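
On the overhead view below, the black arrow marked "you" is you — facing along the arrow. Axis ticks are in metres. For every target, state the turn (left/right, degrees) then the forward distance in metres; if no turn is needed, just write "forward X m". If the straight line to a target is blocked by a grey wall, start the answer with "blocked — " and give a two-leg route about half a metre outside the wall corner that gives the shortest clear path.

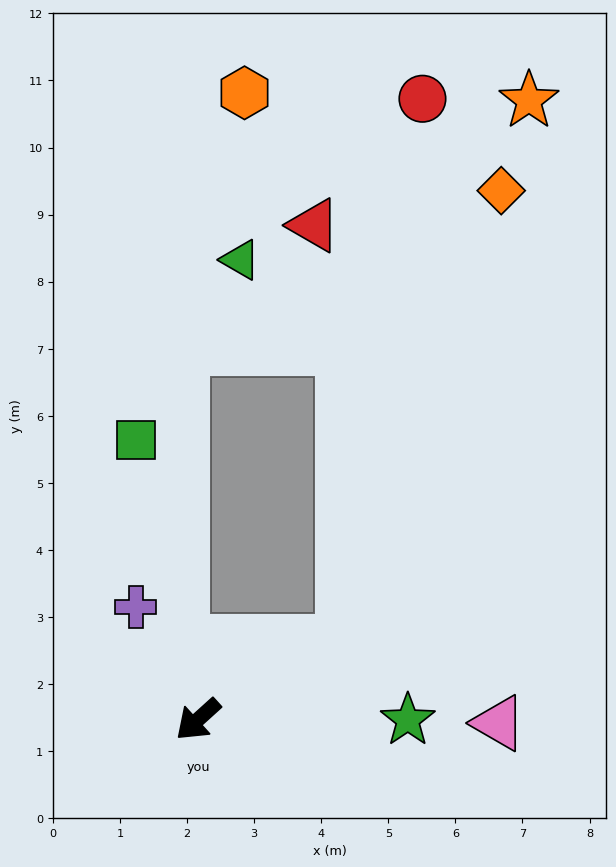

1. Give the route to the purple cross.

turn right 103°, forward 1.9 m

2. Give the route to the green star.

turn left 138°, forward 3.1 m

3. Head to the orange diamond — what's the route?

blocked — turn left 166°, forward 2.5 m, then turn left 43°, forward 7.1 m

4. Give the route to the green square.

turn right 120°, forward 4.3 m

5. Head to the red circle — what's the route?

blocked — turn left 166°, forward 2.5 m, then turn left 54°, forward 8.2 m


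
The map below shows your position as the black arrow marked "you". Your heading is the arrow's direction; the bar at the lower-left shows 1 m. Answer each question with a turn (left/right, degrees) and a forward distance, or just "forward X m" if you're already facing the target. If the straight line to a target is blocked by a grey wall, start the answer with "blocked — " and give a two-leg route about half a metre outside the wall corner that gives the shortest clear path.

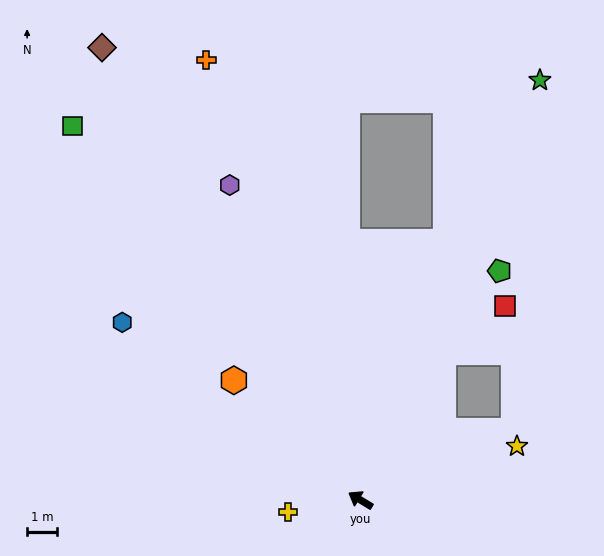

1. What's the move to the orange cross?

turn right 39°, forward 15.7 m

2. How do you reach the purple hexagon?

turn right 36°, forward 11.5 m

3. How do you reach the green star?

turn right 82°, forward 15.4 m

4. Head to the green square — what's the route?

turn right 21°, forward 15.9 m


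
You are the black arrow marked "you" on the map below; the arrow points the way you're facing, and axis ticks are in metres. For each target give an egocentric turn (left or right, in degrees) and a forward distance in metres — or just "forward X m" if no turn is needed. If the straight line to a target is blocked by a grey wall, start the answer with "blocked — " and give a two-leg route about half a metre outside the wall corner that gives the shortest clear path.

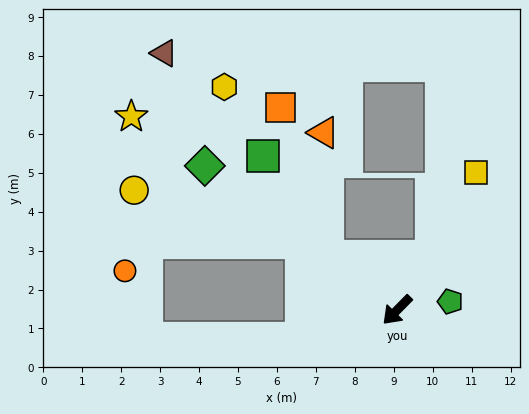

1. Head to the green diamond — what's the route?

turn right 82°, forward 6.2 m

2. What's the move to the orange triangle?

blocked — turn right 83°, forward 2.3 m, then turn right 51°, forward 3.2 m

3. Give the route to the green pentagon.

turn left 144°, forward 1.4 m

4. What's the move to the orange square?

blocked — turn right 83°, forward 2.3 m, then turn right 35°, forward 4.0 m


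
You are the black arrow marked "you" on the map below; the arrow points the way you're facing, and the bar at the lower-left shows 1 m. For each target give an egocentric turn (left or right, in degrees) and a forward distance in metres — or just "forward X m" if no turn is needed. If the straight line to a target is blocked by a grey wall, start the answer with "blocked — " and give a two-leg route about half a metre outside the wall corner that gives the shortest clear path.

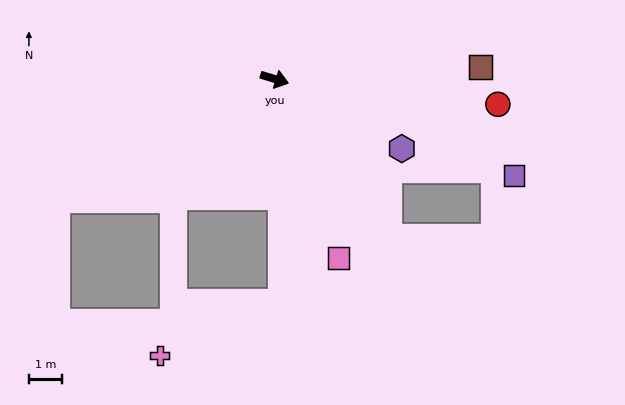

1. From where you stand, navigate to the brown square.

turn left 20°, forward 6.2 m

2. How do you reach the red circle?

turn left 10°, forward 6.8 m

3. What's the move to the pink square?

turn right 53°, forward 5.7 m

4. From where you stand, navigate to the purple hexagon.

turn right 12°, forward 4.4 m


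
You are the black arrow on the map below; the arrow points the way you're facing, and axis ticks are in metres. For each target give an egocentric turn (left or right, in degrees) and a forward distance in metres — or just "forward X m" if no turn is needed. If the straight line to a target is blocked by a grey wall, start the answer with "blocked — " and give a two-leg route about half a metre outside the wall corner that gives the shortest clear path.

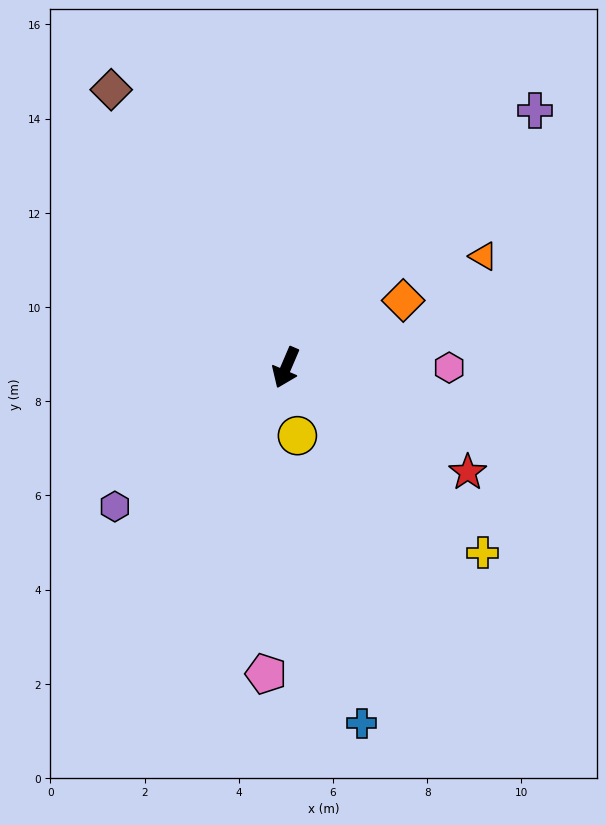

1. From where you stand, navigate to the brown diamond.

turn right 125°, forward 7.0 m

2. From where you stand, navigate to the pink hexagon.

turn left 113°, forward 3.5 m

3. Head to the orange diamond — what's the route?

turn left 143°, forward 2.9 m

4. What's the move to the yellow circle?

turn left 33°, forward 1.5 m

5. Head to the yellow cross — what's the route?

turn left 70°, forward 5.7 m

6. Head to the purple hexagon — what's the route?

turn right 28°, forward 4.7 m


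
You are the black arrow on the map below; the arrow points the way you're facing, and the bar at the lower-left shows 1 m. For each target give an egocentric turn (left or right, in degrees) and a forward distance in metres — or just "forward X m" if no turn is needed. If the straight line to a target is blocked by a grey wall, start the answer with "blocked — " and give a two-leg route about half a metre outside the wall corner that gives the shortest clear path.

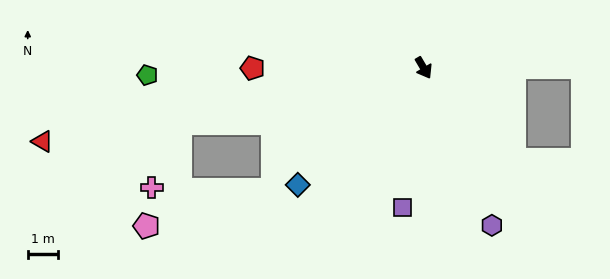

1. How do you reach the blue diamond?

turn right 78°, forward 5.8 m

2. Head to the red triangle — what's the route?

turn right 110°, forward 13.0 m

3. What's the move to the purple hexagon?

turn right 7°, forward 5.8 m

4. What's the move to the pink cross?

blocked — turn right 108°, forward 8.4 m, then turn left 54°, forward 2.4 m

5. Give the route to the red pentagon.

turn right 120°, forward 5.7 m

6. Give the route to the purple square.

turn right 39°, forward 4.7 m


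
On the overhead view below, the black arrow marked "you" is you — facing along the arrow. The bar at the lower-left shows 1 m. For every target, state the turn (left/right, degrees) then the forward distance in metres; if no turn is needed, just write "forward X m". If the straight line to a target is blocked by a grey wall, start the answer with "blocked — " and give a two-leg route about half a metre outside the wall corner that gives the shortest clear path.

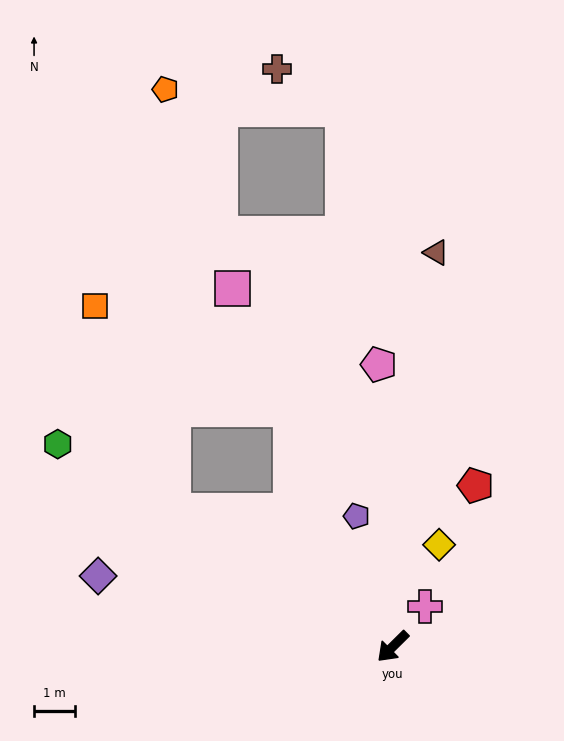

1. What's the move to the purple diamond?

turn right 58°, forward 7.4 m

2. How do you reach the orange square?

blocked — turn right 77°, forward 6.3 m, then turn right 37°, forward 5.3 m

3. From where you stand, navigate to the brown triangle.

turn right 141°, forward 9.7 m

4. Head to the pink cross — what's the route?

turn right 174°, forward 1.2 m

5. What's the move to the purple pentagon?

turn right 119°, forward 3.3 m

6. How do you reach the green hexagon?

turn right 76°, forward 9.5 m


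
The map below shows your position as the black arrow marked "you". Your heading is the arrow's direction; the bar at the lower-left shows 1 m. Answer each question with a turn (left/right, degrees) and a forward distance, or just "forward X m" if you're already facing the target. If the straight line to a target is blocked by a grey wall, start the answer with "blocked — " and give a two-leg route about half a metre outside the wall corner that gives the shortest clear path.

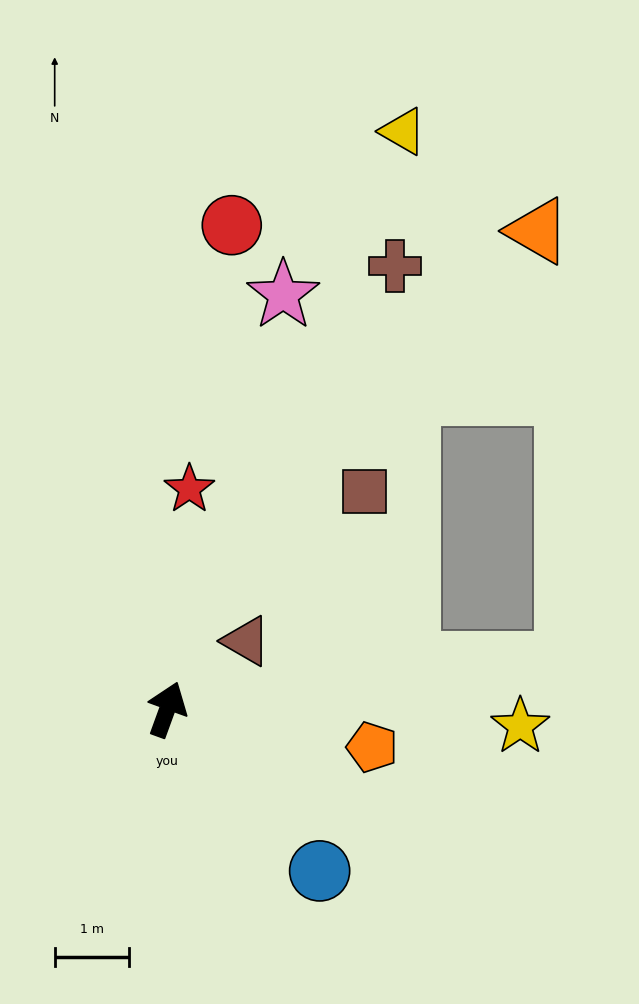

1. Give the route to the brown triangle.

turn right 29°, forward 1.4 m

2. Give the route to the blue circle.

turn right 117°, forward 3.0 m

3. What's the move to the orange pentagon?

turn right 80°, forward 2.8 m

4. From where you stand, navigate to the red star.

turn left 14°, forward 3.0 m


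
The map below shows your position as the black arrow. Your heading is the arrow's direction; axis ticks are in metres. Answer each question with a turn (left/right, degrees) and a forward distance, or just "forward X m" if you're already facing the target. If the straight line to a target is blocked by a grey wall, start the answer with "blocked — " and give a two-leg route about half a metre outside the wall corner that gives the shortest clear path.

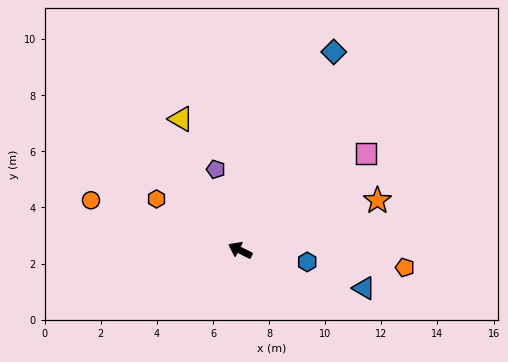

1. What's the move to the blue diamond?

turn right 88°, forward 7.8 m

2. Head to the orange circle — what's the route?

turn left 8°, forward 5.6 m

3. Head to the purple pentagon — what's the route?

turn right 46°, forward 3.0 m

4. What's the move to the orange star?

turn right 133°, forward 5.2 m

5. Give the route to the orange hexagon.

turn right 5°, forward 3.5 m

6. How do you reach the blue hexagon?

turn right 163°, forward 2.4 m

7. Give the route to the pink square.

turn right 116°, forward 5.7 m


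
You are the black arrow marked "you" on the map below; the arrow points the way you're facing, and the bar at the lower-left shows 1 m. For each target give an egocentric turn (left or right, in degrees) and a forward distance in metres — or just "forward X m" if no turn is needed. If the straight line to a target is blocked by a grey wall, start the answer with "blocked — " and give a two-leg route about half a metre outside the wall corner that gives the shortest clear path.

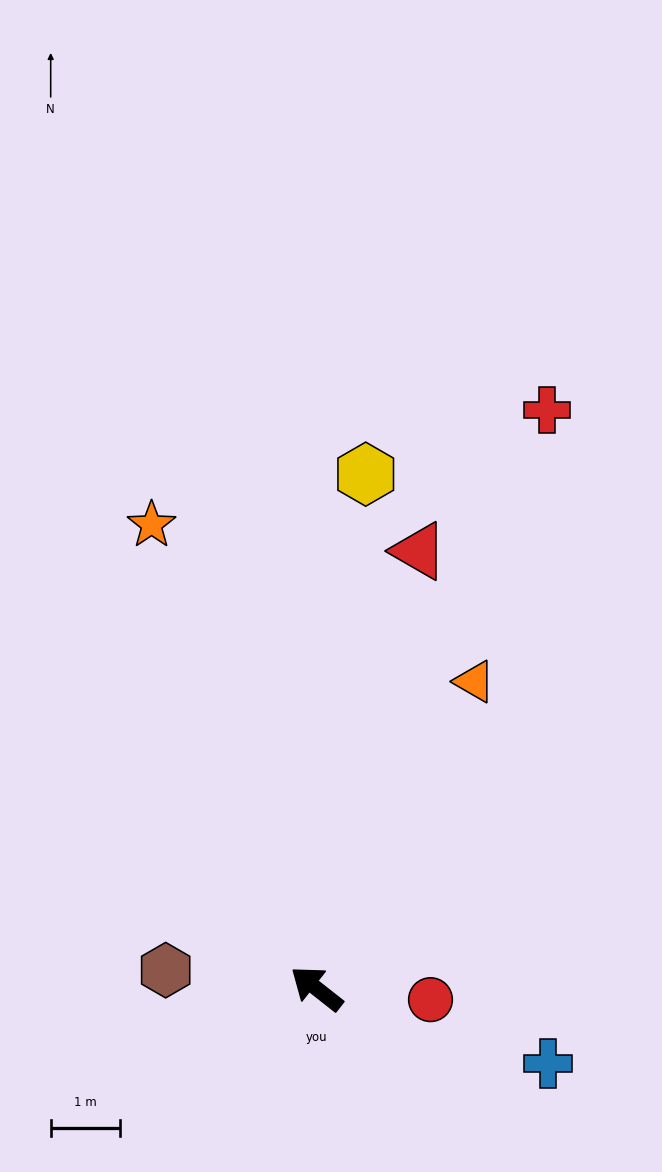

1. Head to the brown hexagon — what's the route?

turn left 31°, forward 2.2 m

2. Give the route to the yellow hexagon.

turn right 57°, forward 7.5 m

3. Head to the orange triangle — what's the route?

turn right 79°, forward 5.0 m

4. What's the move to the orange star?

turn right 32°, forward 7.2 m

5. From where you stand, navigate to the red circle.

turn right 147°, forward 1.7 m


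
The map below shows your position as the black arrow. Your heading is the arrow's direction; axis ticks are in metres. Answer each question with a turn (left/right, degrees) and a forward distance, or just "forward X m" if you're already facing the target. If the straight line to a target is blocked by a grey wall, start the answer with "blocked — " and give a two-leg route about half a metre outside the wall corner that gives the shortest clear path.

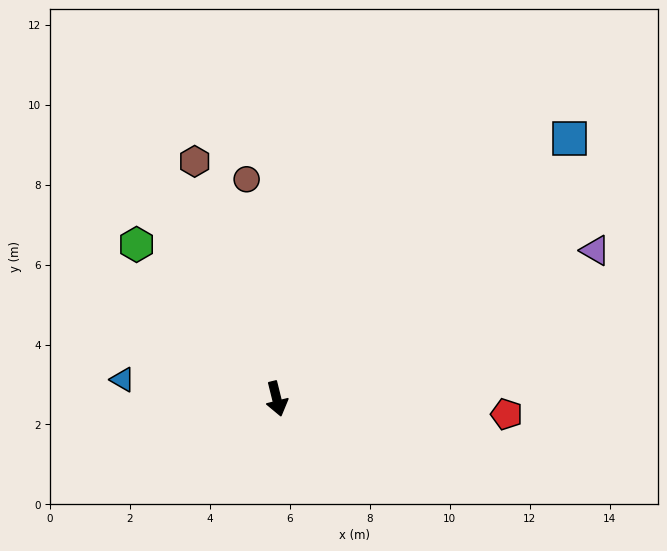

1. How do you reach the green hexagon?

turn right 152°, forward 5.2 m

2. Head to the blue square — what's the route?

turn left 118°, forward 9.8 m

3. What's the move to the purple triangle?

turn left 101°, forward 8.8 m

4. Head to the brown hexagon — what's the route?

turn right 175°, forward 6.3 m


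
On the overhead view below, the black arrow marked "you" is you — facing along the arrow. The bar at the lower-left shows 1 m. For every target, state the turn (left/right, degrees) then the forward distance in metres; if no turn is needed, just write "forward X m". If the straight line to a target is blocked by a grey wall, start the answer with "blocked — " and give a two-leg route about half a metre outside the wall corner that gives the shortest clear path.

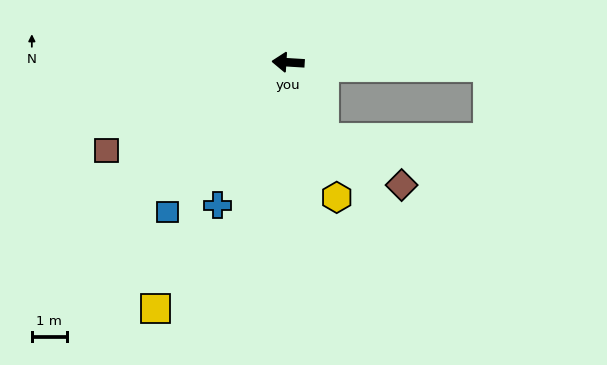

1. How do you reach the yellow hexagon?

turn left 113°, forward 4.1 m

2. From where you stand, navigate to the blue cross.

turn left 67°, forward 4.5 m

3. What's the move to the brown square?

turn left 29°, forward 5.7 m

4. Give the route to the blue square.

turn left 55°, forward 5.5 m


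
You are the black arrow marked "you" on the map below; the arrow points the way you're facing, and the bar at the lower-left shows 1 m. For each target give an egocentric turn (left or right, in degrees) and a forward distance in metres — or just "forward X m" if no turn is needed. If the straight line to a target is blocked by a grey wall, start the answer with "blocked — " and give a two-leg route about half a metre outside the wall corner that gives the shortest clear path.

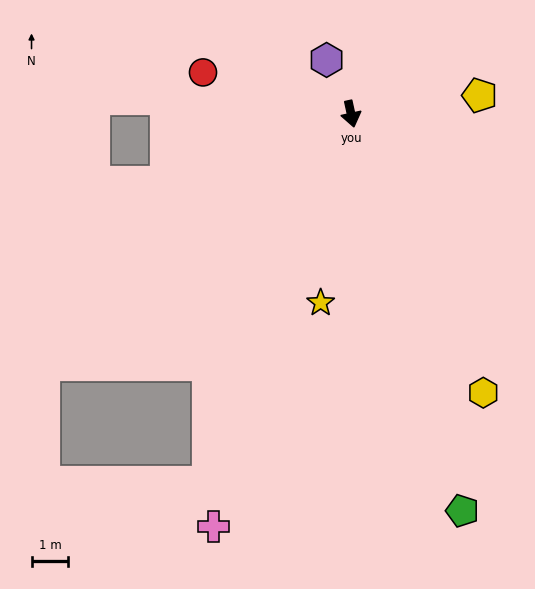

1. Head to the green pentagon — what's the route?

turn left 3°, forward 11.2 m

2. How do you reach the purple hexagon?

turn right 168°, forward 1.6 m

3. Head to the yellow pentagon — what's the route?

turn left 86°, forward 3.5 m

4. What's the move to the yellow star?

turn right 21°, forward 5.2 m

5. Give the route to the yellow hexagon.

turn left 13°, forward 8.4 m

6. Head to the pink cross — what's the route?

turn right 31°, forward 11.8 m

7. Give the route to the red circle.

turn right 118°, forward 4.2 m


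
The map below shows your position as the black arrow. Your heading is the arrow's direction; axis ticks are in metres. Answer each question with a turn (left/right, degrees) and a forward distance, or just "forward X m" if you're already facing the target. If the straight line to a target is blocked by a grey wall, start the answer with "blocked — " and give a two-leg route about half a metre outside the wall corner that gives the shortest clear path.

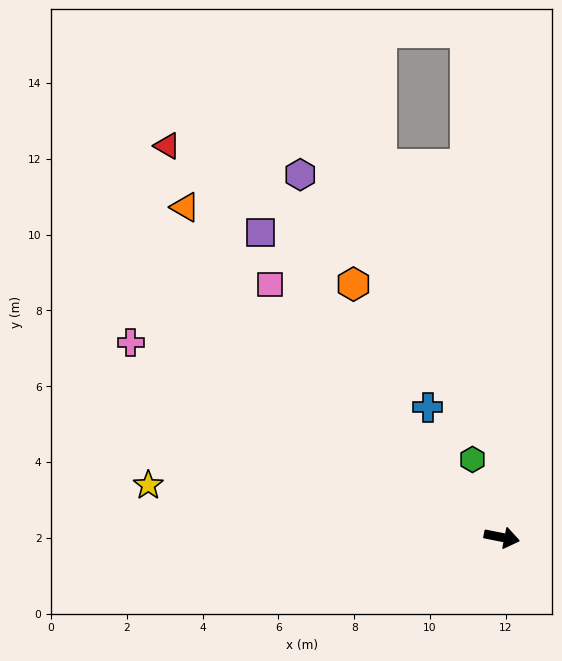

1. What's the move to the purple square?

turn left 140°, forward 10.2 m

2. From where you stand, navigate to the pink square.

turn left 144°, forward 9.0 m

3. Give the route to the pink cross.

turn left 164°, forward 11.0 m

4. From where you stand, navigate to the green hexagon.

turn left 122°, forward 2.2 m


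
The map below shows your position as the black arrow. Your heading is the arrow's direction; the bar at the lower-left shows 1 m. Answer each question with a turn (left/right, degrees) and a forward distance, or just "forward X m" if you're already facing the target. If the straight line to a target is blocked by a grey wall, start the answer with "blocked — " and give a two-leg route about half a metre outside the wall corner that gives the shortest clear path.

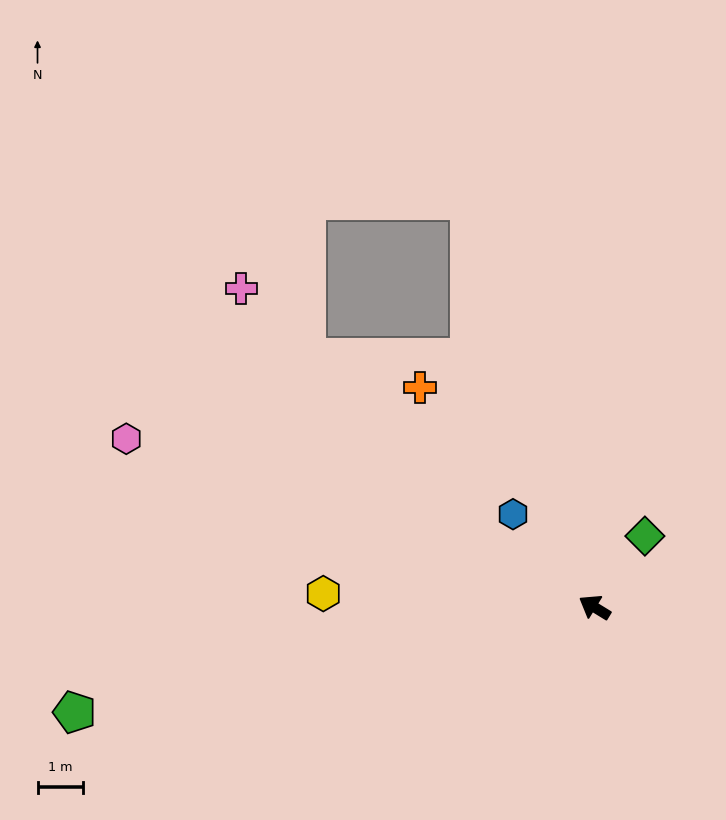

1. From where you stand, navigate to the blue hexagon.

turn right 17°, forward 2.7 m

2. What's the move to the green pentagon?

turn left 43°, forward 11.6 m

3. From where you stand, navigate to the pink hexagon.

turn left 12°, forward 10.9 m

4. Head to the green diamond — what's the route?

turn right 94°, forward 1.9 m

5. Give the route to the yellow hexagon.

turn left 29°, forward 6.0 m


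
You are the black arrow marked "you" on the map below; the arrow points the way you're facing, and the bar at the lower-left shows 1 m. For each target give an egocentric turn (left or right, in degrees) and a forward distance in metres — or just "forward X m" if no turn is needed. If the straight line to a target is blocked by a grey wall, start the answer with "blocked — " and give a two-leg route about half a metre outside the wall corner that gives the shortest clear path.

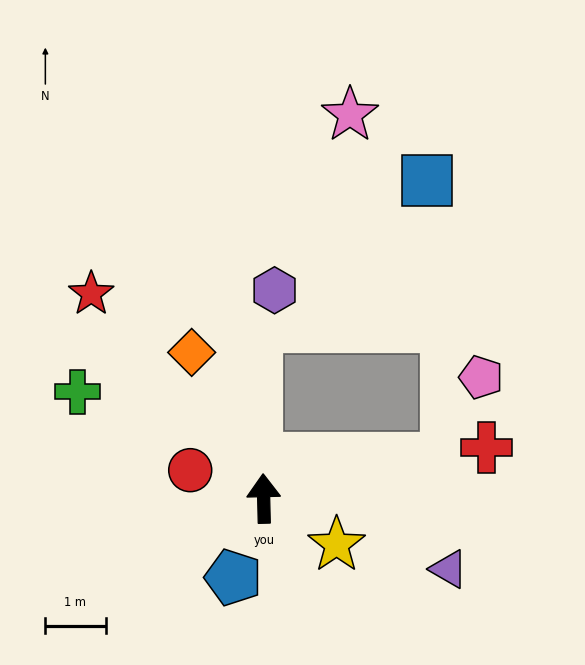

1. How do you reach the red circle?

turn left 68°, forward 1.3 m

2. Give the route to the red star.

turn left 39°, forward 4.4 m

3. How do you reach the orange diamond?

turn left 25°, forward 2.7 m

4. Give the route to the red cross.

turn right 79°, forward 3.8 m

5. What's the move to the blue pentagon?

turn left 158°, forward 1.4 m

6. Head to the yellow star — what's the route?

turn right 124°, forward 1.4 m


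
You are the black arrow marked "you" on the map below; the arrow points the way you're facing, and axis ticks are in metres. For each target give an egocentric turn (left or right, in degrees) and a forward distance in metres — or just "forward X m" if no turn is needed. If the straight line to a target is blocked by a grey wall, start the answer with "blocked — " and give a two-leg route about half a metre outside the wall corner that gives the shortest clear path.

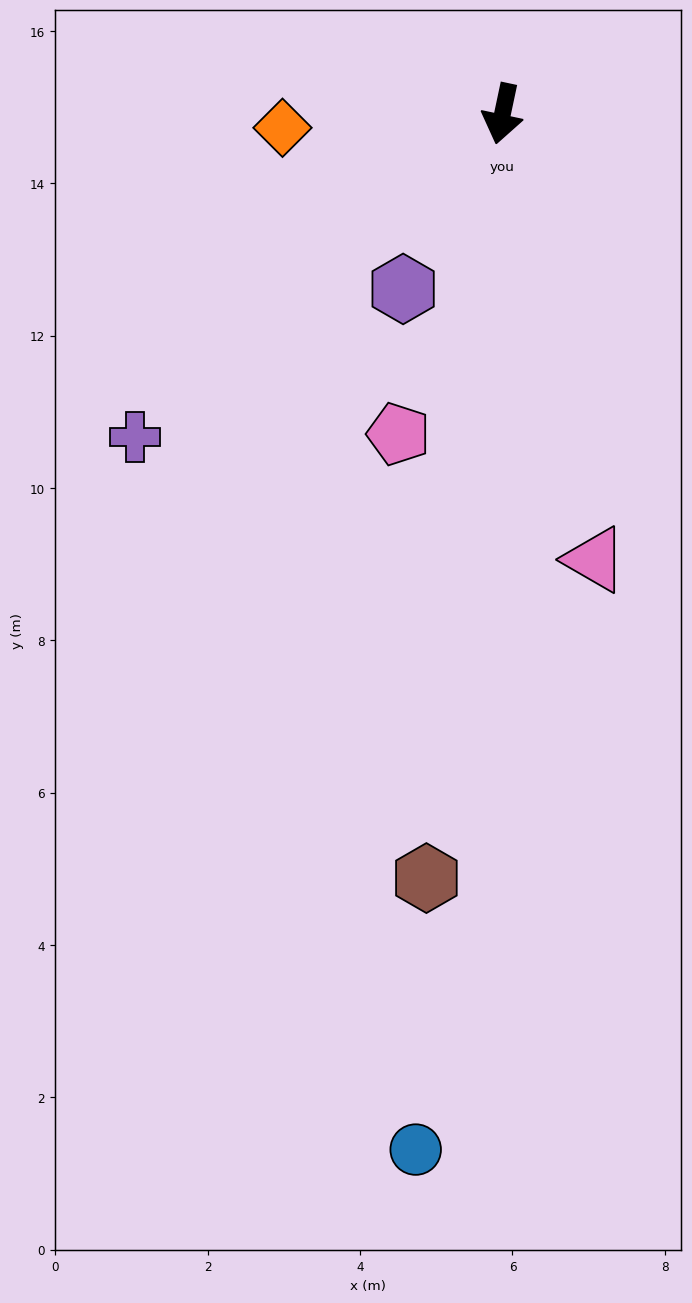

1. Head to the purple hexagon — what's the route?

turn right 18°, forward 2.6 m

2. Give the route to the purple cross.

turn right 37°, forward 6.4 m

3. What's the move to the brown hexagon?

turn left 6°, forward 10.1 m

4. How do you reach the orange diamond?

turn right 74°, forward 2.9 m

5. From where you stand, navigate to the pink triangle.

turn left 24°, forward 6.0 m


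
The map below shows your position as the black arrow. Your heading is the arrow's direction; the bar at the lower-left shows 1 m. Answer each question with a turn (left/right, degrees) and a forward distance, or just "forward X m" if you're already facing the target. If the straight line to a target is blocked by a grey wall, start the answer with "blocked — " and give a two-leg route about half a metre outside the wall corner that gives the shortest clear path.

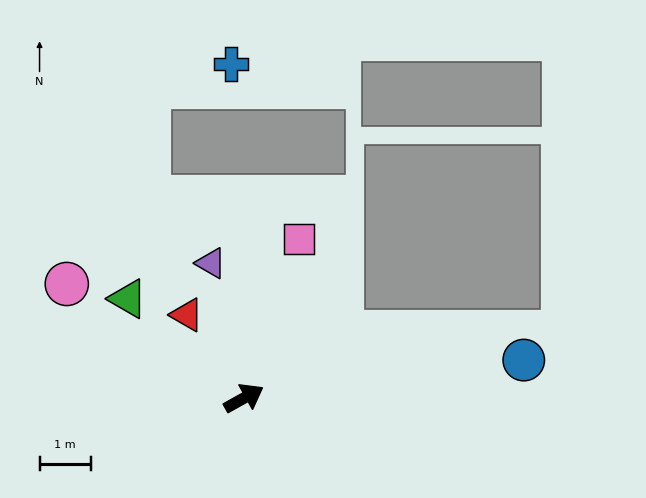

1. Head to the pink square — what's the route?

turn left 42°, forward 3.3 m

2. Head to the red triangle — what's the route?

turn left 95°, forward 2.0 m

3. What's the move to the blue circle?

turn right 21°, forward 5.5 m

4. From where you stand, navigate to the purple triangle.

turn left 75°, forward 2.7 m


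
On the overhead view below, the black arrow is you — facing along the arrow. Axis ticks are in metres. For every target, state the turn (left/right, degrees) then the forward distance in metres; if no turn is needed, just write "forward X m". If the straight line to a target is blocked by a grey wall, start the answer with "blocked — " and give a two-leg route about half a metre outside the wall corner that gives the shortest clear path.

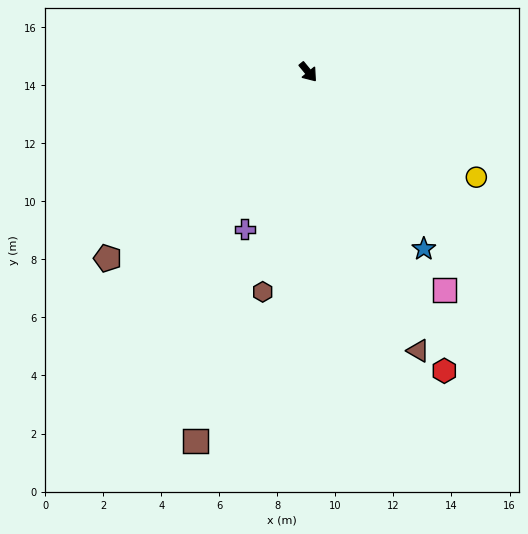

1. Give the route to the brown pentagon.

turn right 87°, forward 9.4 m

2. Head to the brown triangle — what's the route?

turn right 18°, forward 10.3 m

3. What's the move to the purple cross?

turn right 61°, forward 5.8 m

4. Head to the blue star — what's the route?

turn right 6°, forward 7.3 m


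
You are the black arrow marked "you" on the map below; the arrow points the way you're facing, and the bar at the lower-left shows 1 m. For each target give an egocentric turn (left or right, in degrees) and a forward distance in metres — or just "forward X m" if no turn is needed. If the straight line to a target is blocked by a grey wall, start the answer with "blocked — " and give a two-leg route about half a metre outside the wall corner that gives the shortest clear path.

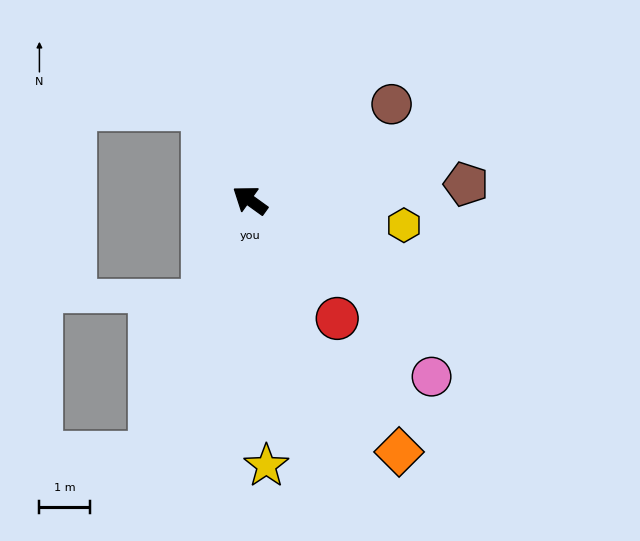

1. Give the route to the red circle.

turn left 162°, forward 2.9 m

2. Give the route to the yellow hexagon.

turn right 153°, forward 3.1 m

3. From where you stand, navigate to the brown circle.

turn right 110°, forward 3.4 m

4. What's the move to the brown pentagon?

turn right 140°, forward 4.3 m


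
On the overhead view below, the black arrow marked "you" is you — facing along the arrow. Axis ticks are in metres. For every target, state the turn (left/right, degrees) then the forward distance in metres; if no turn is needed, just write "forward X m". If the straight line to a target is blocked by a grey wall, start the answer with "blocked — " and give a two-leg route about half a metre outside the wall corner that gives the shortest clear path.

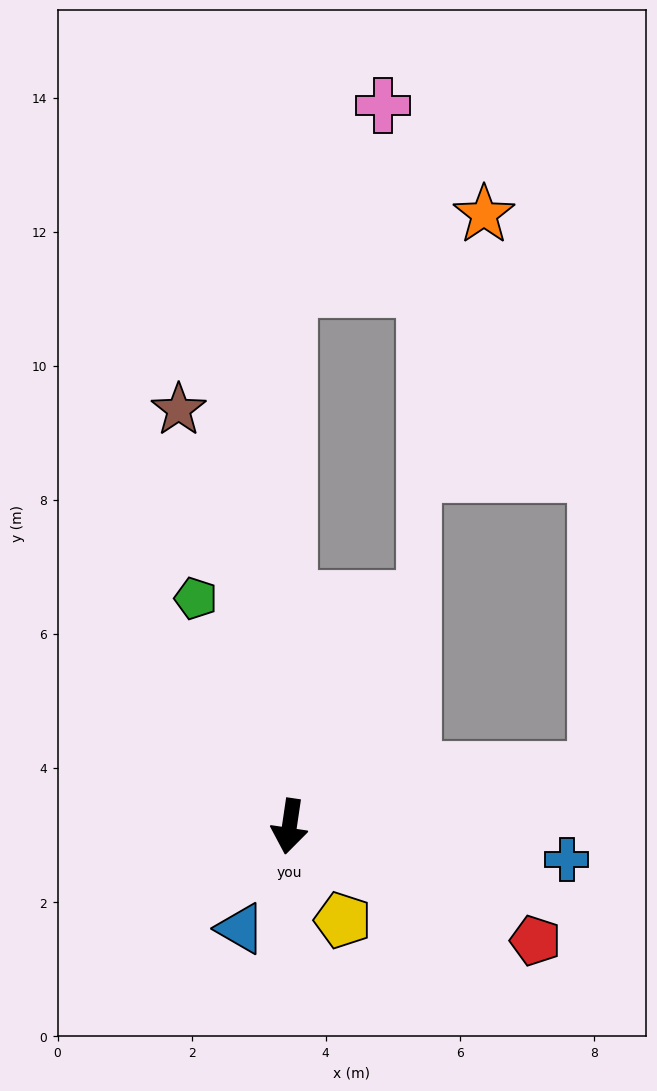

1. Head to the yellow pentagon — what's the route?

turn left 38°, forward 1.6 m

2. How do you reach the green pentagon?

turn right 149°, forward 3.7 m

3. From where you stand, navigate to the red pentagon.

turn left 74°, forward 4.0 m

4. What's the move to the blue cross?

turn left 92°, forward 4.2 m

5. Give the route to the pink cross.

blocked — turn right 171°, forward 8.0 m, then turn right 28°, forward 3.1 m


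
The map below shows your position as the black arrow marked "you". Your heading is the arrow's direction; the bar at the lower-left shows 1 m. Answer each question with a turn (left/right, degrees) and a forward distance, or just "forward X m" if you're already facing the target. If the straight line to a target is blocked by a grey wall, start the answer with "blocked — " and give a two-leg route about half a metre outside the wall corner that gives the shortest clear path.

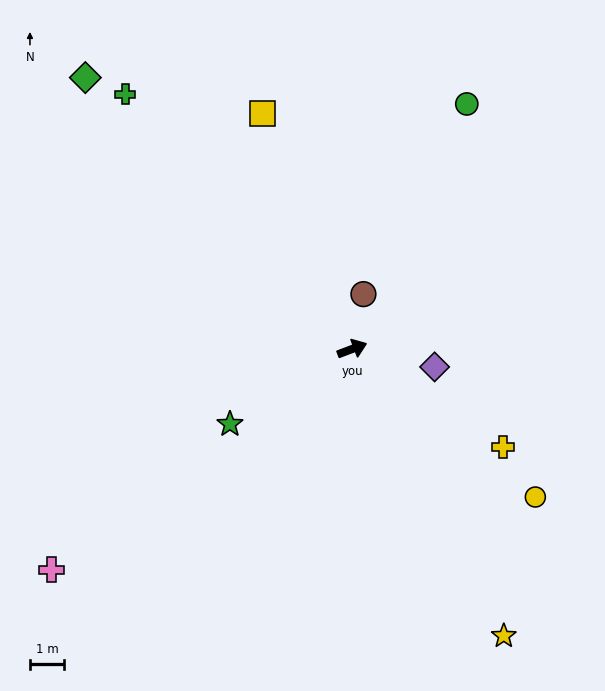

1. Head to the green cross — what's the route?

turn left 111°, forward 10.0 m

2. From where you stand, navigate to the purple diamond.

turn right 33°, forward 2.5 m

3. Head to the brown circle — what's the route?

turn left 58°, forward 1.6 m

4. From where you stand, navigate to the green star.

turn right 169°, forward 4.2 m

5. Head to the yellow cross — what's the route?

turn right 54°, forward 5.3 m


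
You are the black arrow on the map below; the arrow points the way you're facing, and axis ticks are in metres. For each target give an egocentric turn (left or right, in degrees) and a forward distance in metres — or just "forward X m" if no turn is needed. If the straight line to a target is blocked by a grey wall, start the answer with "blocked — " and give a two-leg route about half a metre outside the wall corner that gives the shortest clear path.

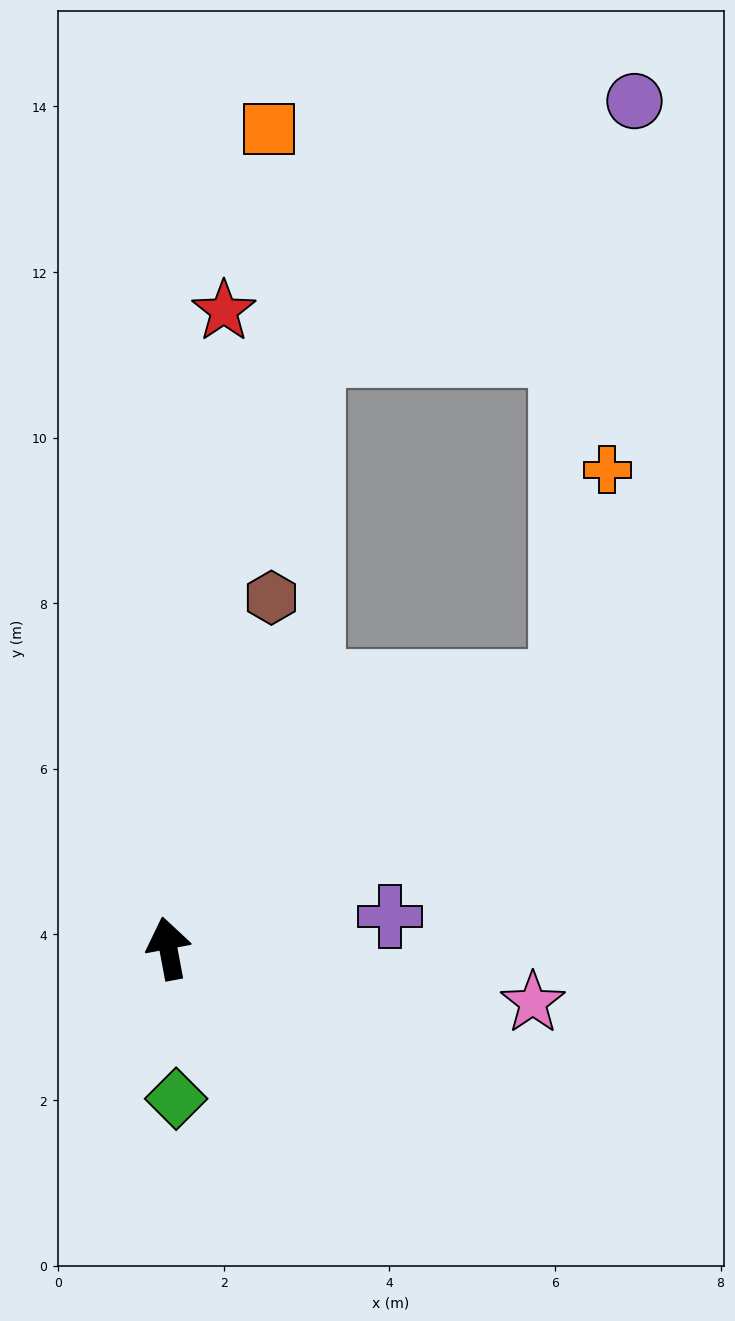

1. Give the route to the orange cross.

blocked — turn right 67°, forward 5.7 m, then turn left 45°, forward 2.7 m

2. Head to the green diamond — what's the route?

turn left 172°, forward 1.8 m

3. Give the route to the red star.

turn right 16°, forward 7.7 m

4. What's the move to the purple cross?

turn right 92°, forward 2.7 m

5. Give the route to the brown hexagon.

turn right 27°, forward 4.4 m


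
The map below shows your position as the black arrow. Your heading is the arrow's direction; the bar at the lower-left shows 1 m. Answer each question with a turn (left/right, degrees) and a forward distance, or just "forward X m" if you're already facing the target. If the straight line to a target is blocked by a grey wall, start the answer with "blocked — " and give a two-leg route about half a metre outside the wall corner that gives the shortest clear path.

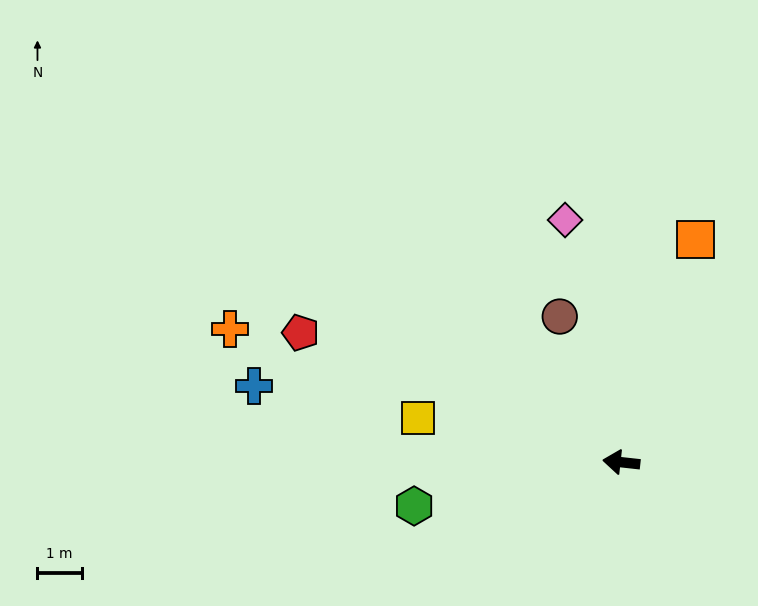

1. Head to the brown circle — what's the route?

turn right 61°, forward 3.6 m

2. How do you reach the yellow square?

turn right 6°, forward 4.7 m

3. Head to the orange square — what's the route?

turn right 102°, forward 5.3 m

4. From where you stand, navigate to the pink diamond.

turn right 71°, forward 5.6 m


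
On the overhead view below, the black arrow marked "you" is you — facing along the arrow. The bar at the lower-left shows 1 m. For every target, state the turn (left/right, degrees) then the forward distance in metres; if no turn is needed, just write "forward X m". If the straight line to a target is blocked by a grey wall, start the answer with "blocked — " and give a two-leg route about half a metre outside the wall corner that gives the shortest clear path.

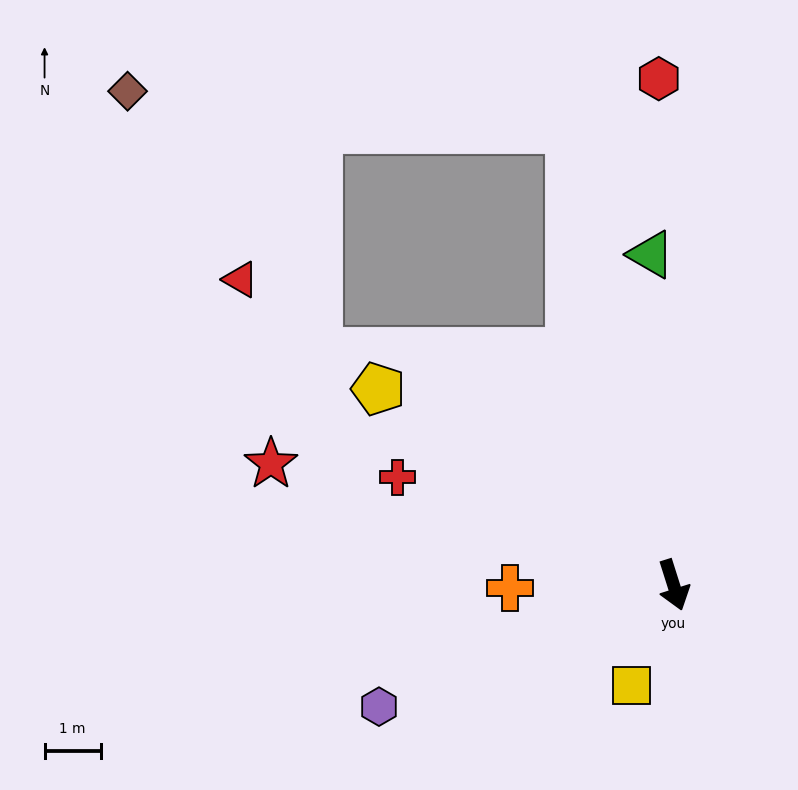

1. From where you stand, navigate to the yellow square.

turn right 40°, forward 1.9 m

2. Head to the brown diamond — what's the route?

blocked — turn left 175°, forward 8.3 m, then turn left 72°, forward 7.9 m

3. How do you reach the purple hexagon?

turn right 85°, forward 5.7 m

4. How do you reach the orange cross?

turn right 106°, forward 2.9 m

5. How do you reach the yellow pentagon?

turn right 141°, forward 6.3 m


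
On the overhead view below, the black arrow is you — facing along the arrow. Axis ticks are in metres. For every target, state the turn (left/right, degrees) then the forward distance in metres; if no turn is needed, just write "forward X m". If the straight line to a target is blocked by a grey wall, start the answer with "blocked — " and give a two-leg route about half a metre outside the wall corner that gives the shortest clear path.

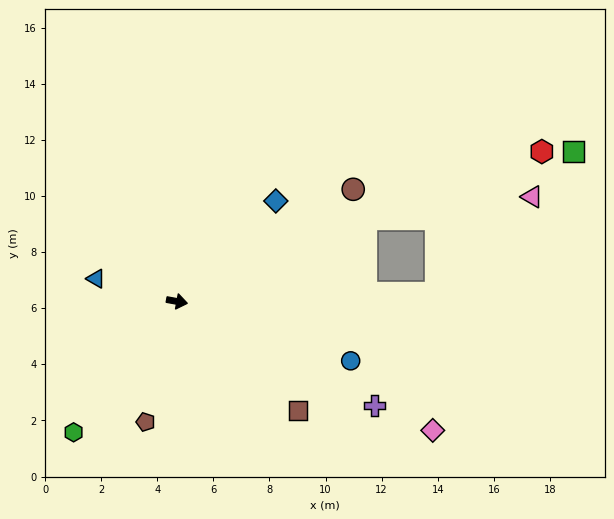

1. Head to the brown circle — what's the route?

turn left 43°, forward 7.4 m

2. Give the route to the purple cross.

turn right 17°, forward 8.0 m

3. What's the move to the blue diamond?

turn left 56°, forward 5.0 m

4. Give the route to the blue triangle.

turn left 175°, forward 3.0 m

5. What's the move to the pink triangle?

blocked — turn left 34°, forward 7.3 m, then turn right 16°, forward 6.0 m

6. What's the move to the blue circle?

turn right 9°, forward 6.5 m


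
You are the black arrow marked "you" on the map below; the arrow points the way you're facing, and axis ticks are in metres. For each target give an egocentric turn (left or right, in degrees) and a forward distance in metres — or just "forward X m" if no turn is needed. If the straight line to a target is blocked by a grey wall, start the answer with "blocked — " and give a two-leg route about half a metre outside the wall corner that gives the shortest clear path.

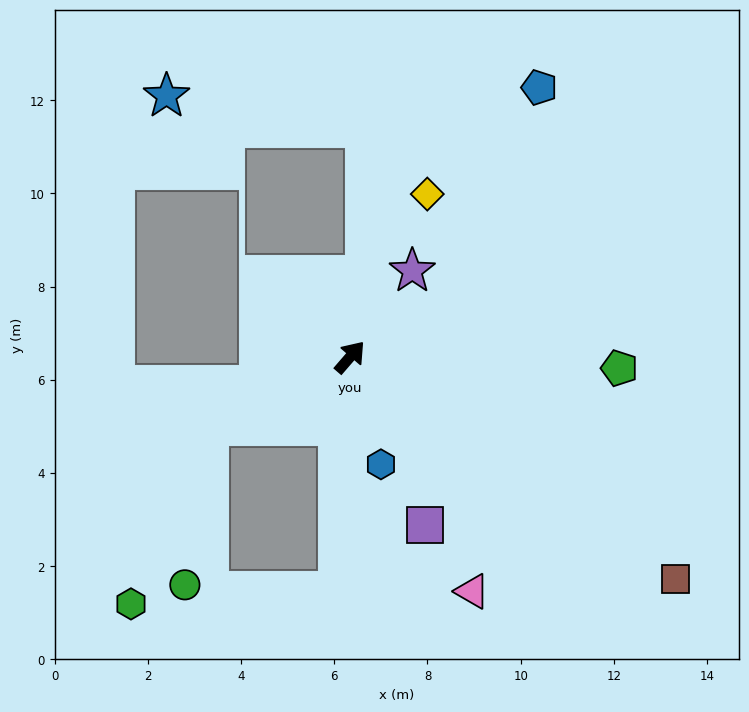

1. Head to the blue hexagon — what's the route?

turn right 123°, forward 2.4 m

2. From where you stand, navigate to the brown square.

turn right 83°, forward 8.5 m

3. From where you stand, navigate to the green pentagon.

turn right 52°, forward 5.8 m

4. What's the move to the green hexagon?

blocked — turn left 157°, forward 3.4 m, then turn left 40°, forward 4.2 m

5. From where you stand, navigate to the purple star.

turn left 5°, forward 2.3 m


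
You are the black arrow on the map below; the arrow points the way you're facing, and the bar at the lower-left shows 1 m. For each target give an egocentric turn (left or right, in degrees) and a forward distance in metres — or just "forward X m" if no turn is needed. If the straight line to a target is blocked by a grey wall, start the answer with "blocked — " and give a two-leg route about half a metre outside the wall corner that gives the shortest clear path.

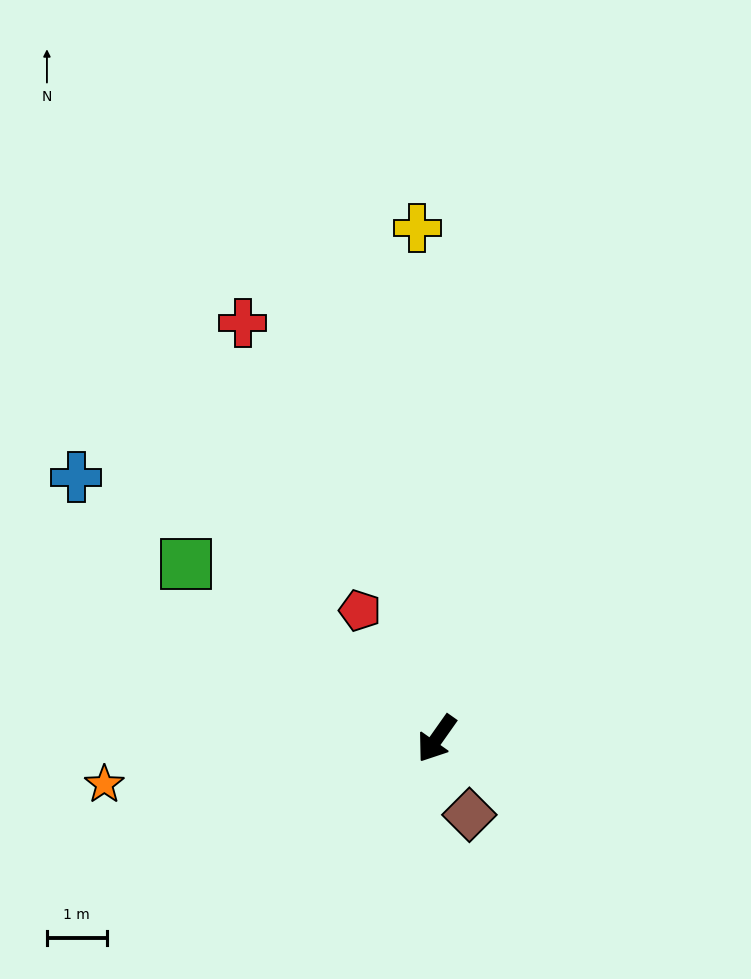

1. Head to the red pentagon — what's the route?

turn right 114°, forward 2.5 m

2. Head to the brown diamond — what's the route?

turn left 58°, forward 1.4 m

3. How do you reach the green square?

turn right 90°, forward 5.1 m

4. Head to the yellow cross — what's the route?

turn right 143°, forward 8.6 m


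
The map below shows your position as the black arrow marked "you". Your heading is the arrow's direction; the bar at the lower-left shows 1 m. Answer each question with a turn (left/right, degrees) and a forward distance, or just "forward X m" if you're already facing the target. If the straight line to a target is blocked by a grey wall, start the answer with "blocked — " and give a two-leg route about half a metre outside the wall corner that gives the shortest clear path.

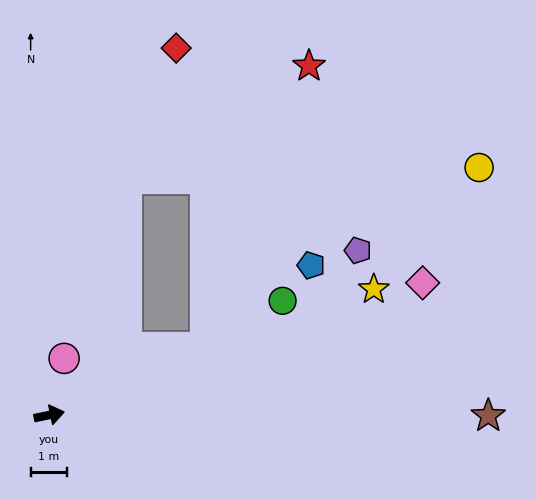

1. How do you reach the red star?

blocked — turn left 12°, forward 4.7 m, then turn left 46°, forward 8.2 m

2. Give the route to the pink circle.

turn left 64°, forward 1.6 m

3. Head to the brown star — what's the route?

turn right 12°, forward 12.1 m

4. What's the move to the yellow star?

turn left 10°, forward 9.6 m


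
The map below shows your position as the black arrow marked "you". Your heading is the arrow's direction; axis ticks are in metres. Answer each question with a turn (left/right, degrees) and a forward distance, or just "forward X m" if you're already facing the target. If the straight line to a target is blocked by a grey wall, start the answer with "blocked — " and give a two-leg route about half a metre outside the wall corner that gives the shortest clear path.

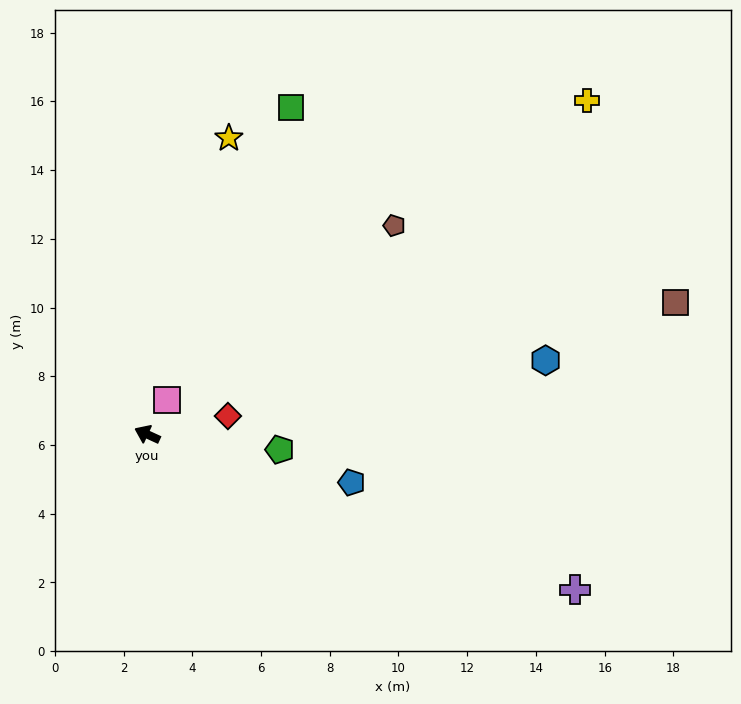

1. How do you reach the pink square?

turn right 96°, forward 1.1 m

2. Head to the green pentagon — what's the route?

turn right 162°, forward 3.9 m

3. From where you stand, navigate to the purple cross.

turn right 175°, forward 13.2 m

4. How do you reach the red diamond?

turn right 143°, forward 2.4 m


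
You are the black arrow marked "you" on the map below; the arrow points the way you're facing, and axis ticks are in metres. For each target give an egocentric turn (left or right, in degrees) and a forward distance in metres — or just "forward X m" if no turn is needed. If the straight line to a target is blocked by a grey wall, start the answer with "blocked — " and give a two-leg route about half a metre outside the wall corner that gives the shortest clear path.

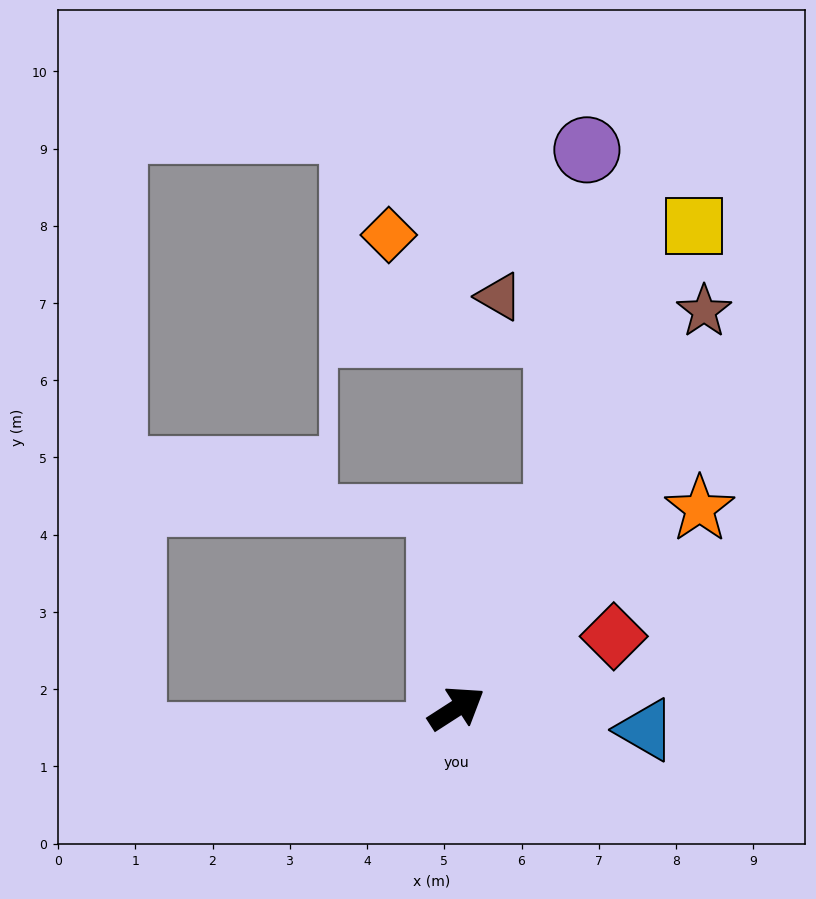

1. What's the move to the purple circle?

blocked — turn left 29°, forward 2.8 m, then turn left 24°, forward 4.8 m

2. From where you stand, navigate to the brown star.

turn left 25°, forward 6.1 m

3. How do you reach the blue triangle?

turn right 39°, forward 2.5 m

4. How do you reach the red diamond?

turn right 8°, forward 2.2 m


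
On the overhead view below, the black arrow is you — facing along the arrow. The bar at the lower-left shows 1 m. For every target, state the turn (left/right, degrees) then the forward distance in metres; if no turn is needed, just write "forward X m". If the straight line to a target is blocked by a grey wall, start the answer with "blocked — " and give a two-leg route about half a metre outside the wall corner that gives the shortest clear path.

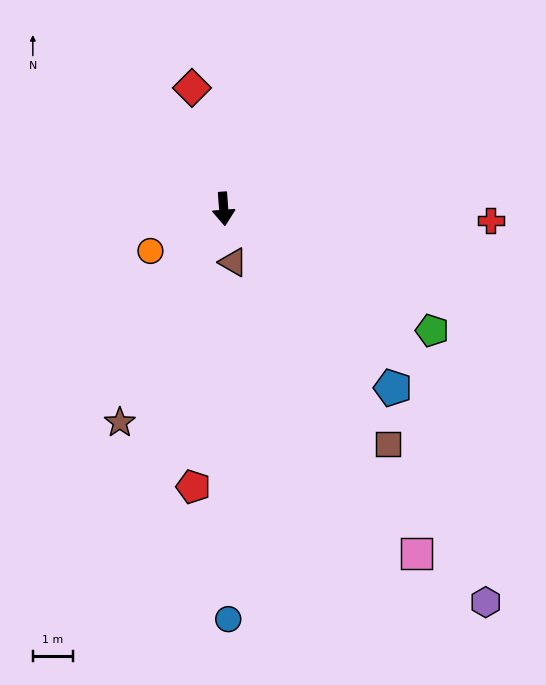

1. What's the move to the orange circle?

turn right 64°, forward 2.1 m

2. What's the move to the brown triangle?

turn left 6°, forward 1.4 m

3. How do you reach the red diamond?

turn right 170°, forward 3.1 m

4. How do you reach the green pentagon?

turn left 55°, forward 6.0 m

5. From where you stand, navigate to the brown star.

turn right 30°, forward 5.9 m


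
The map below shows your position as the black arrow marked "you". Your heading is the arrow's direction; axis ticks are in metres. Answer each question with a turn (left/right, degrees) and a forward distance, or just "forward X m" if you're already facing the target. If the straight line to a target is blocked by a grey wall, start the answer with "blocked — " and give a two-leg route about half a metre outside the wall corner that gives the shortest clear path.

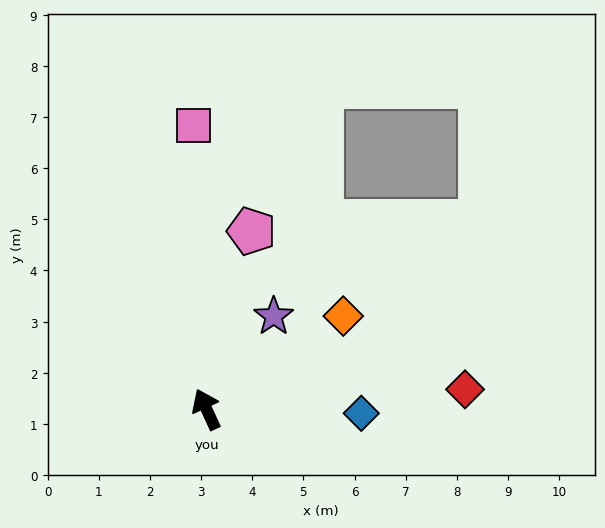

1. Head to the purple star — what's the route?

turn right 61°, forward 2.2 m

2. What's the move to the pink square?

turn right 22°, forward 5.5 m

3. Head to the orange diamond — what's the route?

turn right 80°, forward 3.2 m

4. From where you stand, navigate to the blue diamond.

turn right 116°, forward 3.0 m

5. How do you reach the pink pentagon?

turn right 39°, forward 3.6 m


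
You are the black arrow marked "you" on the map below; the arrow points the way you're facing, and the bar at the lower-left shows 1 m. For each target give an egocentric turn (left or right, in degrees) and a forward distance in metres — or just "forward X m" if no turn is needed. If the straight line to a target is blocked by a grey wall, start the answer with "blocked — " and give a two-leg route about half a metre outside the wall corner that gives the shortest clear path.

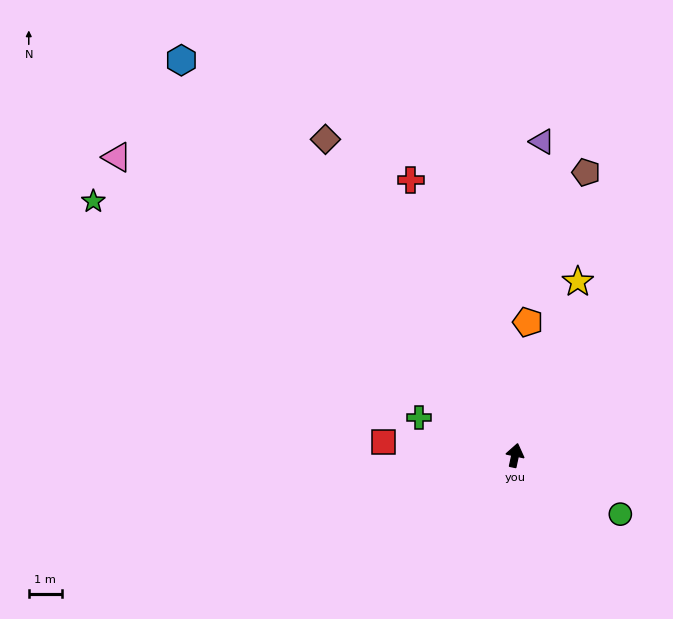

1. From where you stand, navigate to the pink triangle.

turn left 65°, forward 15.1 m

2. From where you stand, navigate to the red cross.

turn left 33°, forward 9.0 m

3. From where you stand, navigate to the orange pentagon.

turn left 7°, forward 4.1 m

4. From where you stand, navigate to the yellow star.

turn right 8°, forward 5.6 m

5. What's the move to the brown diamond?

turn left 43°, forward 11.2 m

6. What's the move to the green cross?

turn left 81°, forward 3.1 m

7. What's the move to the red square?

turn left 96°, forward 4.0 m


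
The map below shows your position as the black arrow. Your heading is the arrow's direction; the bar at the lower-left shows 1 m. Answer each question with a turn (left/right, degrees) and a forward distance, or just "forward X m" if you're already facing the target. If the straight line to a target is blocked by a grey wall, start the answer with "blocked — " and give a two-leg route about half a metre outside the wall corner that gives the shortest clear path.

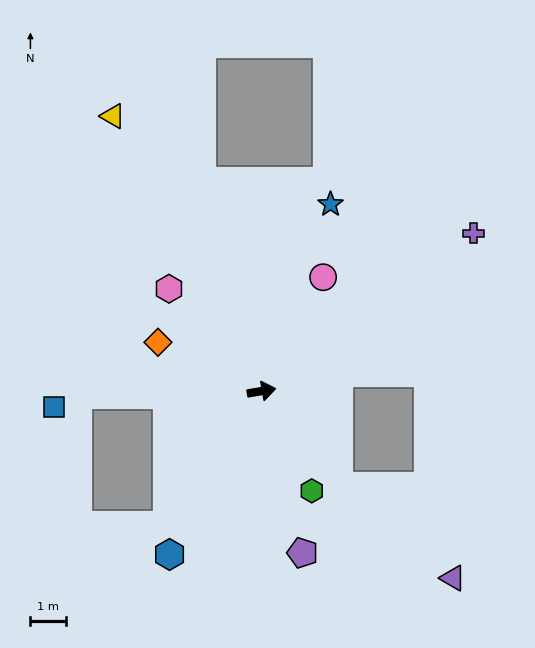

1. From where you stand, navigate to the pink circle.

turn left 52°, forward 3.7 m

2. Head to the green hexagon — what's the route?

turn right 73°, forward 3.2 m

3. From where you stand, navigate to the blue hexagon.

turn right 129°, forward 5.3 m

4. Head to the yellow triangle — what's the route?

turn left 109°, forward 8.8 m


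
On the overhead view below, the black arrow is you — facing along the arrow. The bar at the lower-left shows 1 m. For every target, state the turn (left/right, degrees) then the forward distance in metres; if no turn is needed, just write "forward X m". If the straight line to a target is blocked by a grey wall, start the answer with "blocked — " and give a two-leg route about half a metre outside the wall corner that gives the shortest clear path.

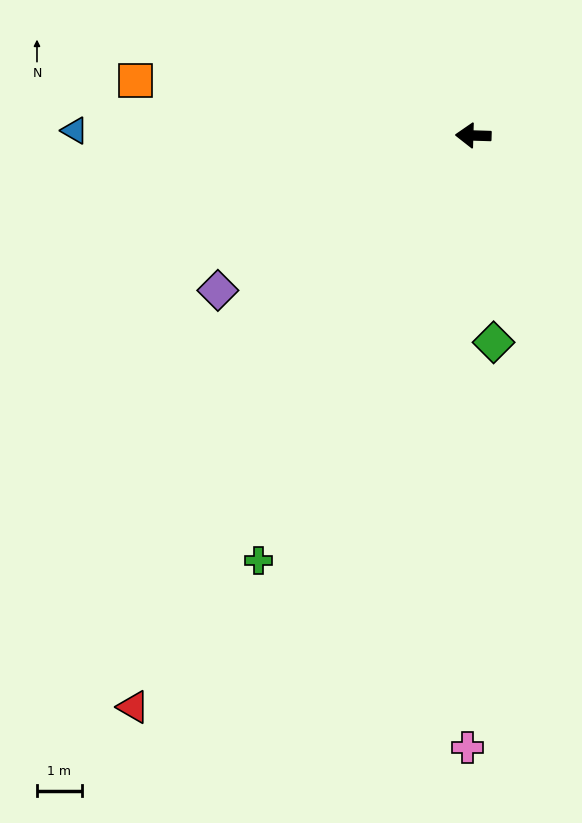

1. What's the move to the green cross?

turn left 65°, forward 10.6 m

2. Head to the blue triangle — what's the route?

forward 8.9 m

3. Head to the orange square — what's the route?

turn right 7°, forward 7.6 m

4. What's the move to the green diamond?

turn left 97°, forward 4.6 m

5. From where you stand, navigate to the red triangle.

turn left 61°, forward 14.8 m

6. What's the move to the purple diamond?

turn left 33°, forward 6.6 m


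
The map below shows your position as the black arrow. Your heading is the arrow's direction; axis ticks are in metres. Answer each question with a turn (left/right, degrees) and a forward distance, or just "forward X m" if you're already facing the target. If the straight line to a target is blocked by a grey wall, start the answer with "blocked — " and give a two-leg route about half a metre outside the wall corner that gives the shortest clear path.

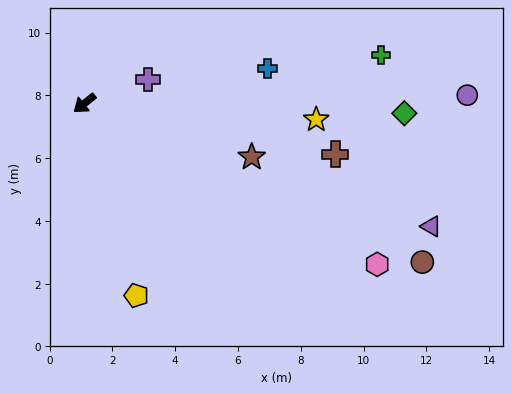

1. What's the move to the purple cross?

turn left 162°, forward 2.2 m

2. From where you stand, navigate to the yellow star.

turn left 137°, forward 7.4 m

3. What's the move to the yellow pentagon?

turn left 66°, forward 6.3 m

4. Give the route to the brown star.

turn left 124°, forward 5.6 m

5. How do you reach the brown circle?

turn left 116°, forward 11.9 m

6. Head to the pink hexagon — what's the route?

turn left 113°, forward 10.6 m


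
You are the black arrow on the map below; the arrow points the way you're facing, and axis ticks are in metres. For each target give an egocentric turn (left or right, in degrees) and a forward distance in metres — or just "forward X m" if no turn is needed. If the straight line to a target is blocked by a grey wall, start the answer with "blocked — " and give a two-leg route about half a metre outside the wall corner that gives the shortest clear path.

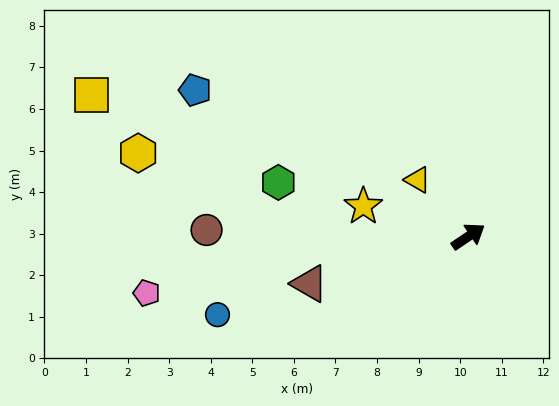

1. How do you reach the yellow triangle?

turn left 98°, forward 1.8 m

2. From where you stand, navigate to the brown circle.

turn left 145°, forward 6.3 m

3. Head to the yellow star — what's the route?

turn left 130°, forward 2.6 m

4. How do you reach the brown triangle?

turn left 162°, forward 4.0 m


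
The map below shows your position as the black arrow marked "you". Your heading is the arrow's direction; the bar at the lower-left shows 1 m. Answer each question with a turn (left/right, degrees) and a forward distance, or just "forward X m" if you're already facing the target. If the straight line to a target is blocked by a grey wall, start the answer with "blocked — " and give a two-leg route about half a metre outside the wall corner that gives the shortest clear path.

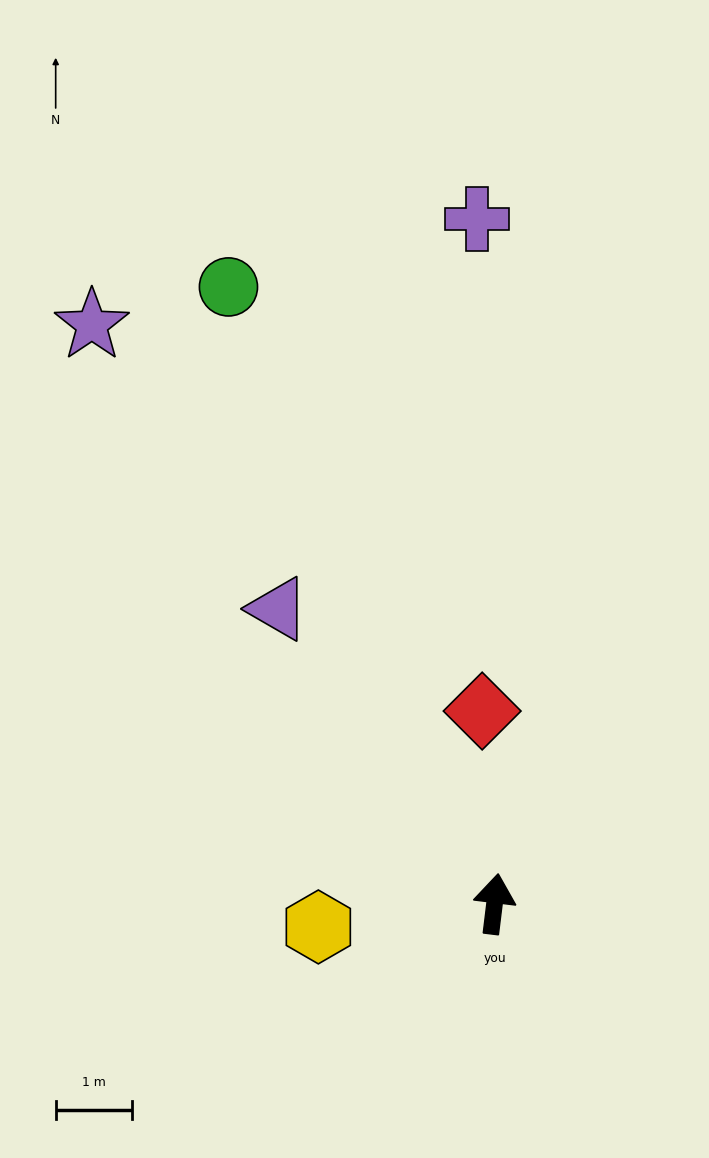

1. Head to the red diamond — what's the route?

turn left 11°, forward 2.5 m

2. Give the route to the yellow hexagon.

turn left 104°, forward 2.3 m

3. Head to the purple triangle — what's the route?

turn left 43°, forward 4.8 m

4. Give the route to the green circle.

turn left 30°, forward 8.8 m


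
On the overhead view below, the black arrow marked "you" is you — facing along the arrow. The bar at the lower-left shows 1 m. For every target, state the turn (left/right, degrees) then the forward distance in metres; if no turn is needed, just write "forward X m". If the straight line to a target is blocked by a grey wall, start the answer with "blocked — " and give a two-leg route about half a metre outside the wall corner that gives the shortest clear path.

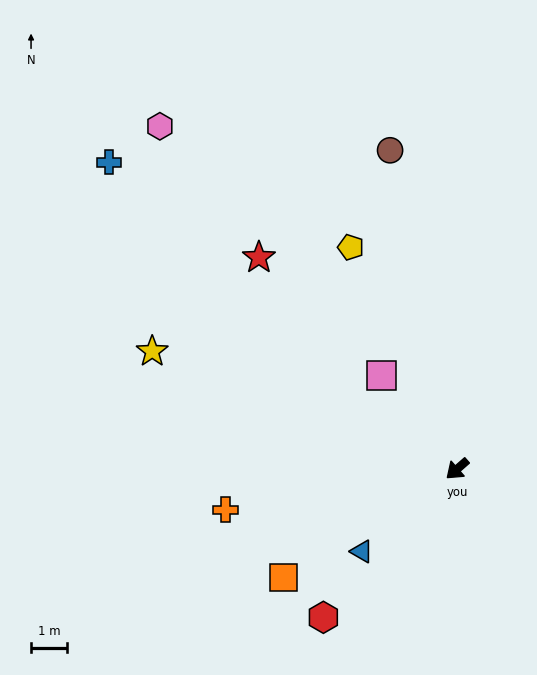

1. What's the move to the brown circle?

turn right 119°, forward 9.0 m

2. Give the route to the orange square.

turn right 9°, forward 5.6 m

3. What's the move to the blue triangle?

forward 3.5 m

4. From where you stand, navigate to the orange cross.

turn right 31°, forward 6.5 m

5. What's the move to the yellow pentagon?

turn right 106°, forward 6.8 m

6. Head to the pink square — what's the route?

turn right 92°, forward 3.3 m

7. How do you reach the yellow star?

turn right 62°, forward 9.0 m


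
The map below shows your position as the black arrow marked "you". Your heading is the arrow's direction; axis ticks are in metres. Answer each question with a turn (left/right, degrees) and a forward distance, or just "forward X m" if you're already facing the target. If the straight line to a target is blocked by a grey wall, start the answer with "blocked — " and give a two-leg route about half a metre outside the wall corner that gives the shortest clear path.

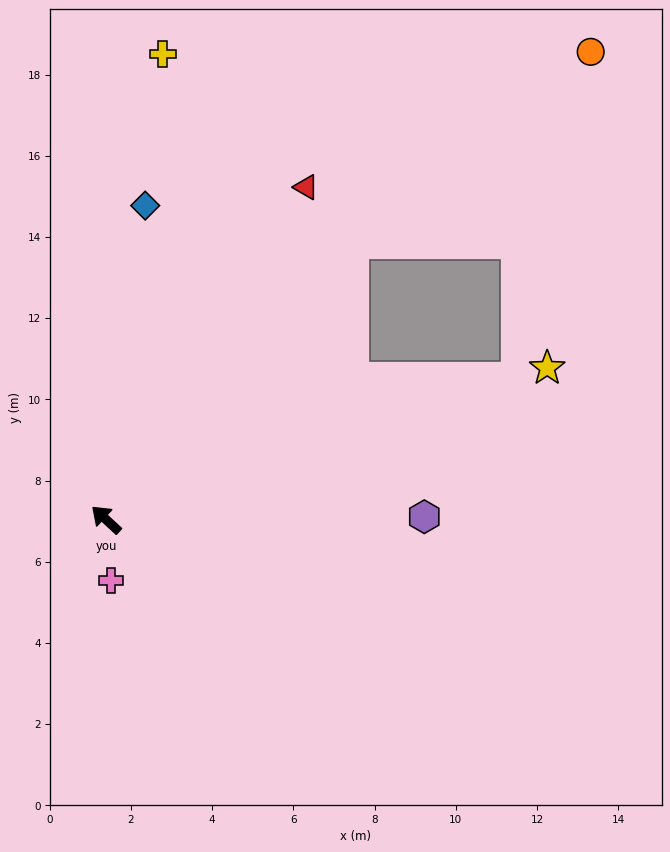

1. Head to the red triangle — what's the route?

turn right 78°, forward 9.6 m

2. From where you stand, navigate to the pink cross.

turn left 137°, forward 1.5 m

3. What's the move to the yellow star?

turn right 118°, forward 11.5 m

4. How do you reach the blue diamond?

turn right 54°, forward 7.8 m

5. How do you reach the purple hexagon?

turn right 137°, forward 7.8 m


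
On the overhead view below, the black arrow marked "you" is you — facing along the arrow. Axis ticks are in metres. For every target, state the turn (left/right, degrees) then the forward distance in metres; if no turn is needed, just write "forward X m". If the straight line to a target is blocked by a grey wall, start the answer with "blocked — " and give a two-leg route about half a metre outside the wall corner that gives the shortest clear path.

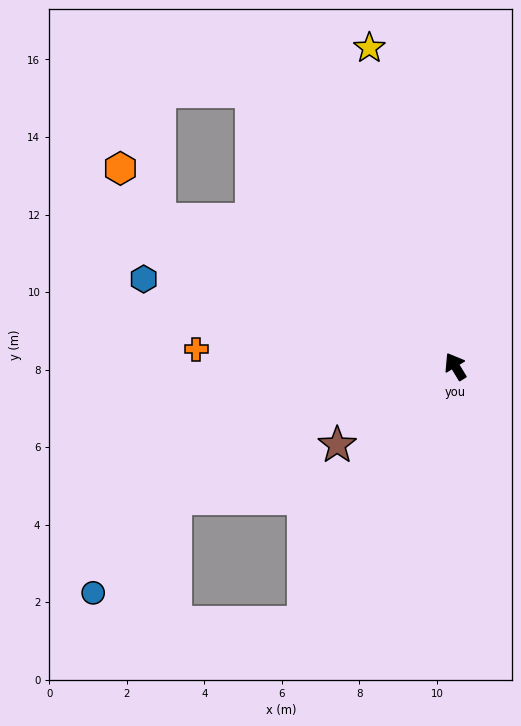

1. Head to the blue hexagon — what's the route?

turn left 43°, forward 8.3 m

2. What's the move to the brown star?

turn left 92°, forward 3.7 m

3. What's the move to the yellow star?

turn right 16°, forward 8.5 m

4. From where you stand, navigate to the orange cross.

turn left 55°, forward 6.7 m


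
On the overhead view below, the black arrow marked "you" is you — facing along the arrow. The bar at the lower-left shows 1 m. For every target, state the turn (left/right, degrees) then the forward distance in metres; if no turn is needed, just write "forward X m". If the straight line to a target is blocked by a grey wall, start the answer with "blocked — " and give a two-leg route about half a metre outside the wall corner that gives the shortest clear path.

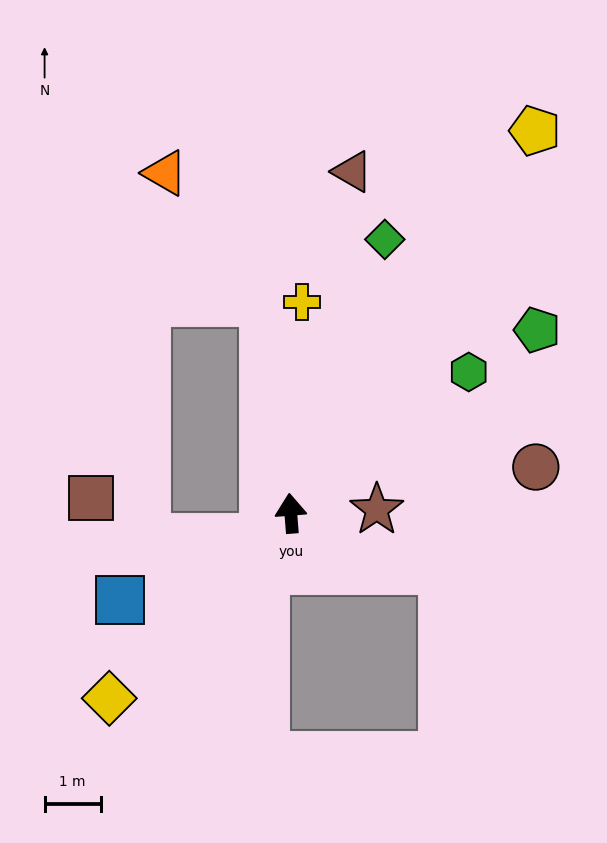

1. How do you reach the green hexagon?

turn right 56°, forward 4.0 m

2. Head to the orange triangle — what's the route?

blocked — turn left 3°, forward 3.8 m, then turn left 30°, forward 2.9 m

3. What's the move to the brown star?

turn right 92°, forward 1.5 m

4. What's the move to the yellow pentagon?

turn right 37°, forward 8.1 m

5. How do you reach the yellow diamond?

turn left 131°, forward 4.6 m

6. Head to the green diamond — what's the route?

turn right 23°, forward 5.1 m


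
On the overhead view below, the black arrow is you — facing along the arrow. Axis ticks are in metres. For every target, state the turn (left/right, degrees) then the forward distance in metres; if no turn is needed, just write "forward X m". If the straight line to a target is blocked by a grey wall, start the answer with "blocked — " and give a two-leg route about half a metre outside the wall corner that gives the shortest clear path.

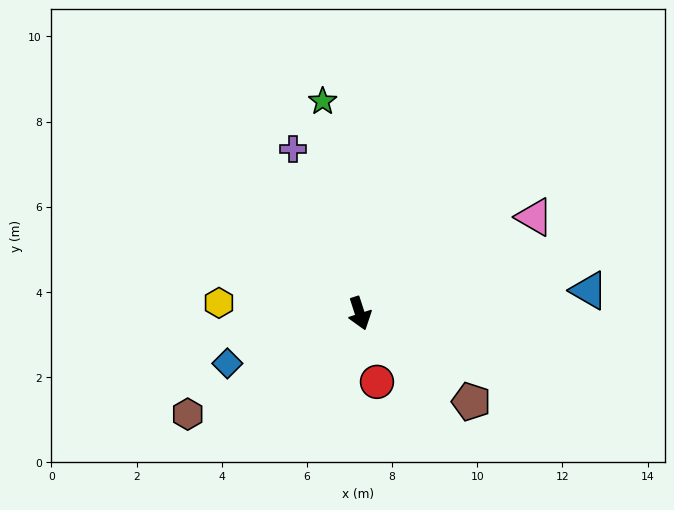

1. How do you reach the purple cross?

turn right 176°, forward 4.2 m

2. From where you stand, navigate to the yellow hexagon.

turn right 112°, forward 3.3 m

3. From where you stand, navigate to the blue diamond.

turn right 87°, forward 3.3 m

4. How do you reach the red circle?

turn right 4°, forward 1.7 m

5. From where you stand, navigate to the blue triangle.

turn left 78°, forward 5.4 m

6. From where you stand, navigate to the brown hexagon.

turn right 78°, forward 4.7 m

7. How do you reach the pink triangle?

turn left 101°, forward 4.7 m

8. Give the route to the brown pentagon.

turn left 34°, forward 3.3 m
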